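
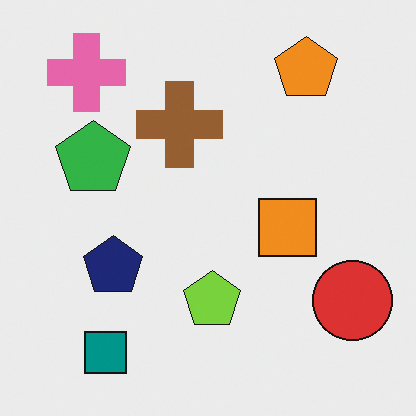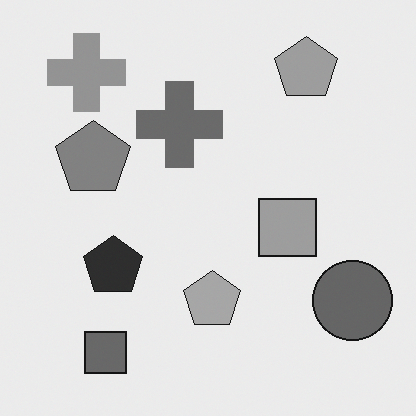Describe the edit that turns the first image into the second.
Converted to grayscale.

All color is removed — every shape is now a shade of grey.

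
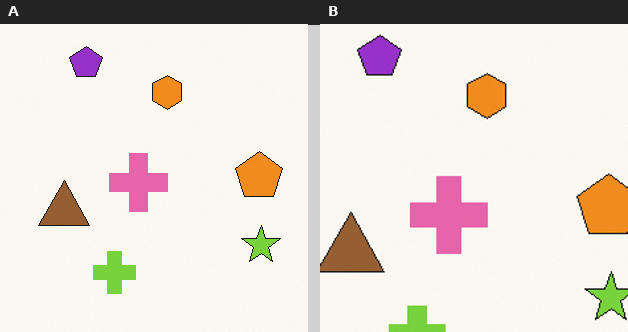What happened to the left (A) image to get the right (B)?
Cropped slightly and scaled back up.

The visible shapes are larger and the field of view is narrower; shapes near the original edges may be partly or wholly outside the frame — a crop-and-rescale.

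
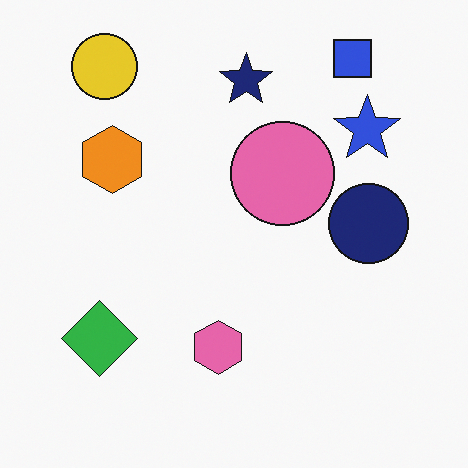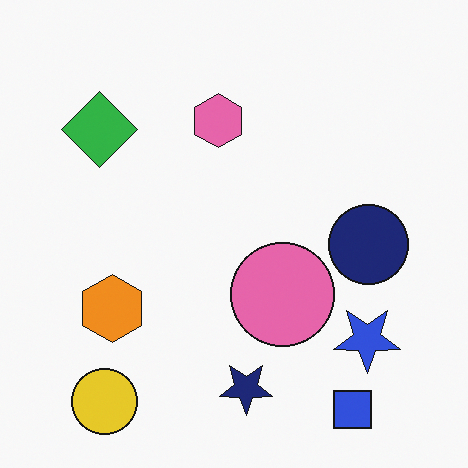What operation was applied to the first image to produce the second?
This is the original image flipped vertically (top ↔ bottom).

The blue square is in the top-right of the first image and the bottom-right of the second — shapes on opposite sides of the horizontal midline have swapped in a mirror flip.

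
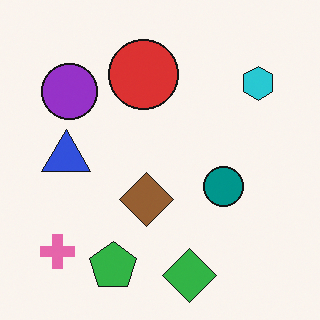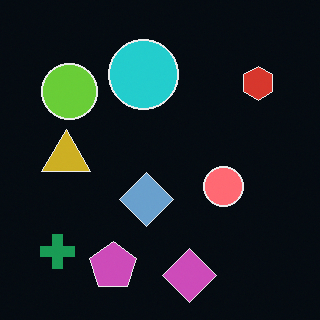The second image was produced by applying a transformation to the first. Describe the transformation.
The image was color-inverted (negative).

The light background has become dark and every shape's color is its complement — a photographic negative.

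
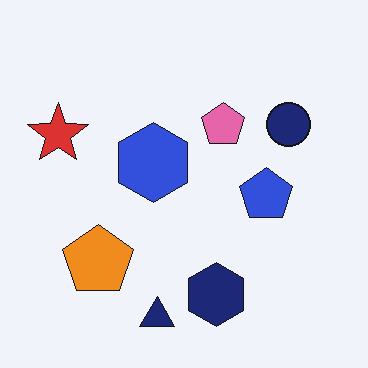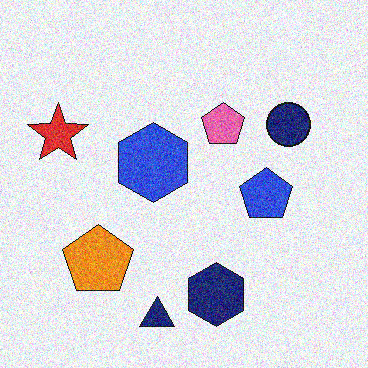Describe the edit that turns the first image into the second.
The transformation is: degraded with visible gaussian noise.

Random speckle covers the whole image, including the flat background.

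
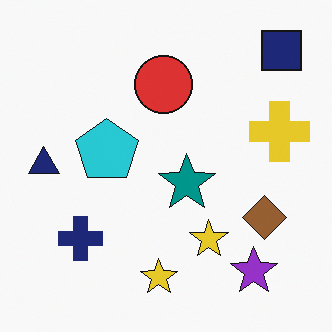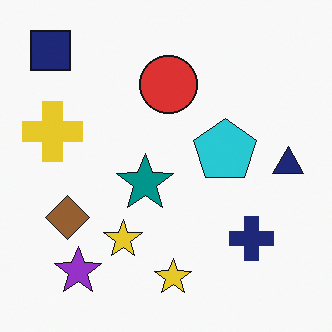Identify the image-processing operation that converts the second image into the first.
It was flipped horizontally (left ↔ right).

The navy triangle is in the right of the second image and the left of the first — shapes on opposite sides of the vertical midline have swapped in a mirror flip.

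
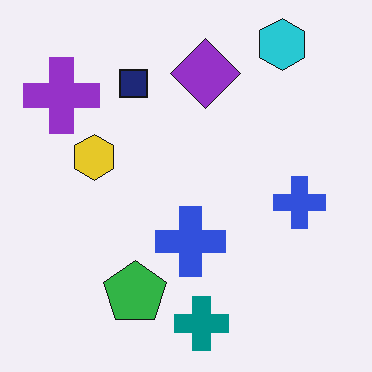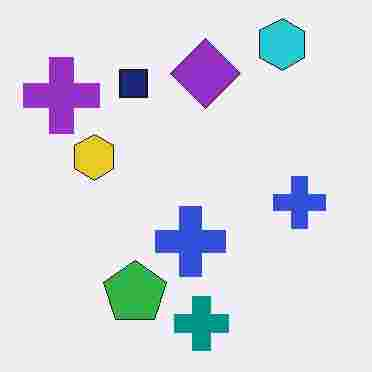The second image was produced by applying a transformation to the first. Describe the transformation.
The transformation is: heavily JPEG-compressed with obvious blocking artifacts.

Blocky 8×8 compression artifacts appear around shape edges and the flat background shows ringing — characteristic JPEG degradation.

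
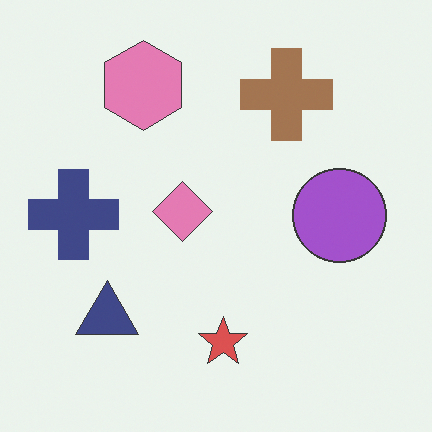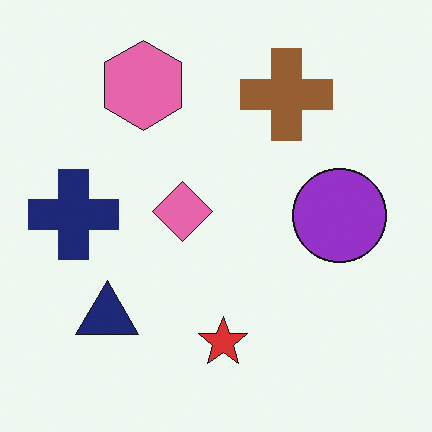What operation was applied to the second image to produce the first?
This is the original image given slightly reduced contrast.

Tones are pushed toward mid-grey across the whole image — a global contrast change.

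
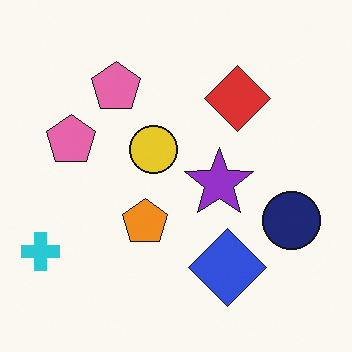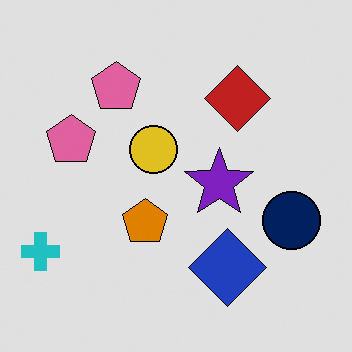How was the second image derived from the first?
The transformation is: moderately posterized.

Each flat color has snapped to a coarser quantized level — most visibly, the near-white background has dropped to a flat grey.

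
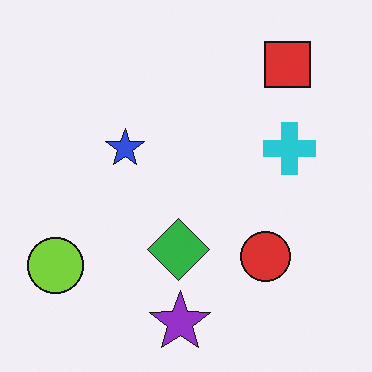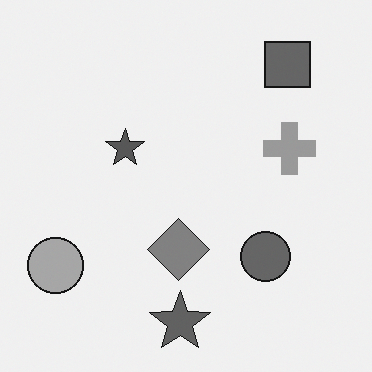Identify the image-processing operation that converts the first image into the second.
The image was converted to grayscale.

All color is removed — every shape is now a shade of grey.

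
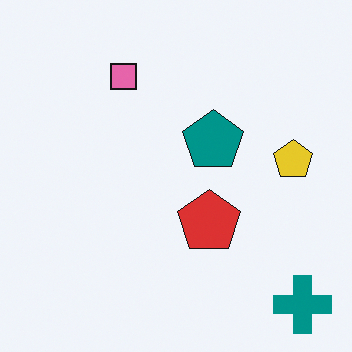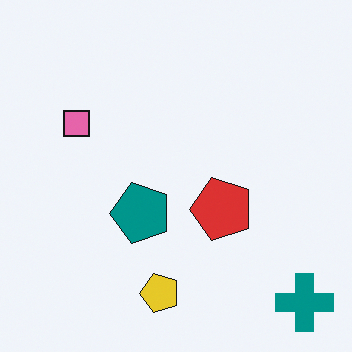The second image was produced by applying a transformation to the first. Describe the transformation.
The image was transposed (reflected across the top-left ↔ bottom-right diagonal).

Shapes have swapped their row and column positions — what was in the top-right is now in the bottom-left — a diagonal reflection.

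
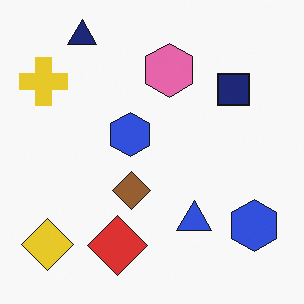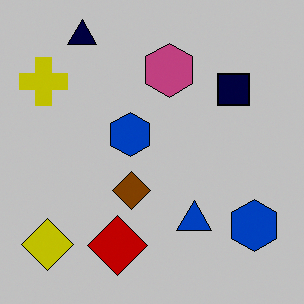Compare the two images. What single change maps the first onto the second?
Heavily posterized to just a handful of flat colors.

Each flat color has snapped to a coarser quantized level — most visibly, the near-white background has dropped to a flat grey.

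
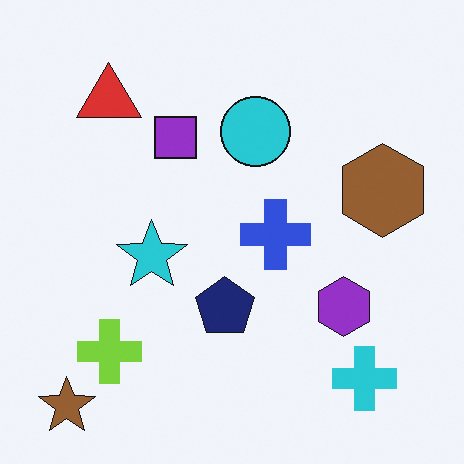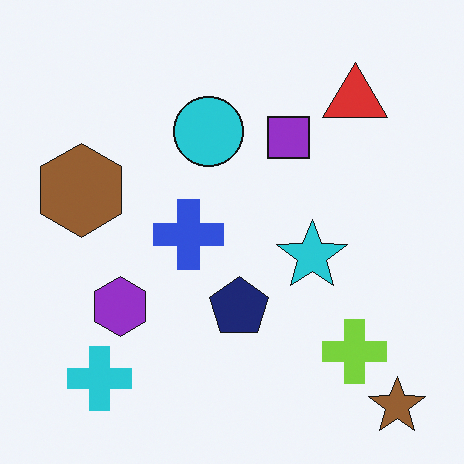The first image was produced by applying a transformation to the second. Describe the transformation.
The first image is the second flipped horizontally (left ↔ right).

The brown star is in the bottom-right of the second image and the bottom-left of the first — shapes on opposite sides of the vertical midline have swapped in a mirror flip.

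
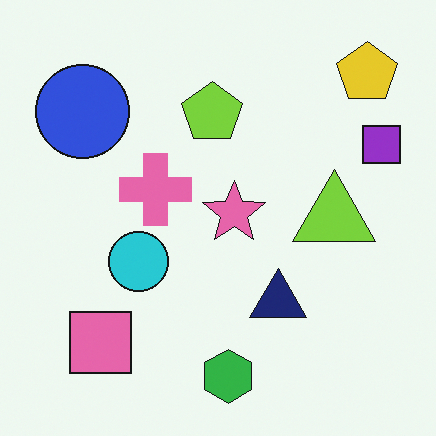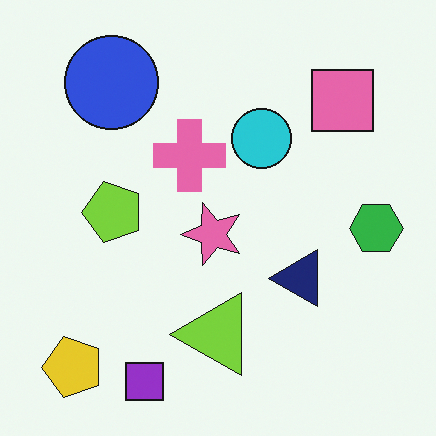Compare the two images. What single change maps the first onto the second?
Transposed (reflected across the top-left ↔ bottom-right diagonal).

Shapes have swapped their row and column positions — what was in the top-right is now in the bottom-left — a diagonal reflection.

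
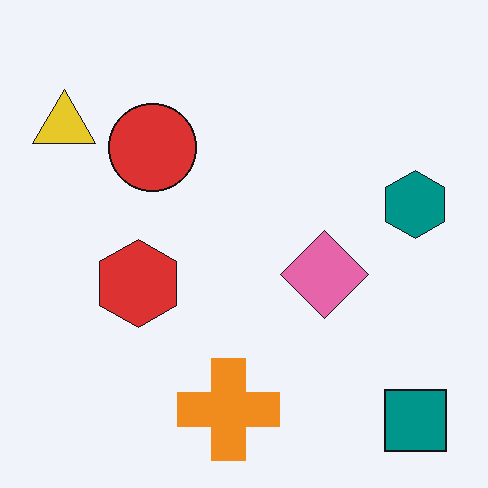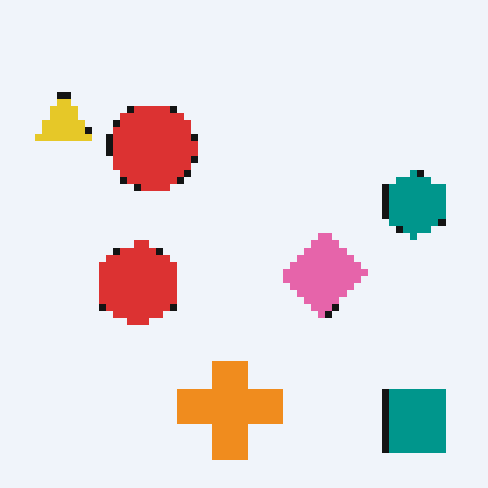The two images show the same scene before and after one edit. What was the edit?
The transformation is: moderately pixelated.

Shapes are reduced to large square blocks; fine edges and outlines are lost — a downscale-then-upscale (mosaic) effect.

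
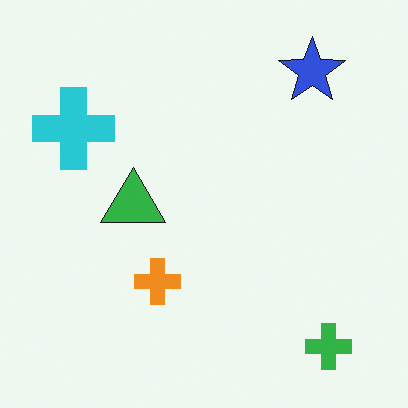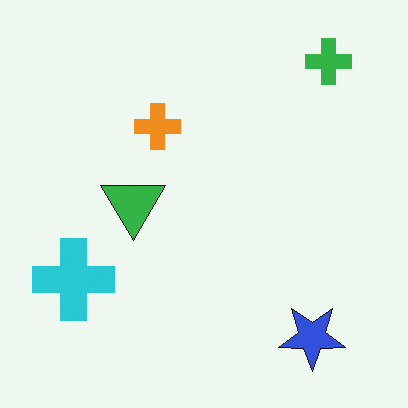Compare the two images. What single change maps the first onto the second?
Flipped vertically (top ↔ bottom).

The green cross is in the bottom-right of the first image and the top-right of the second — shapes on opposite sides of the horizontal midline have swapped in a mirror flip.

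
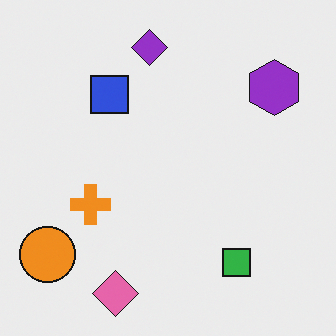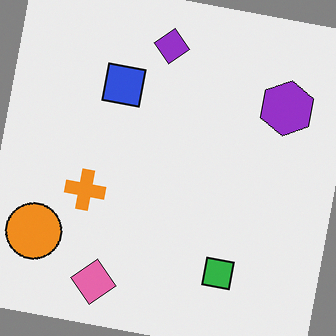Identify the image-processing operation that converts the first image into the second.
The transformation is: rotated clockwise by a few degrees.

Every shape is tilted by the same angle and the image corners show triangular fill wedges — a whole-image rotation by a non-right angle.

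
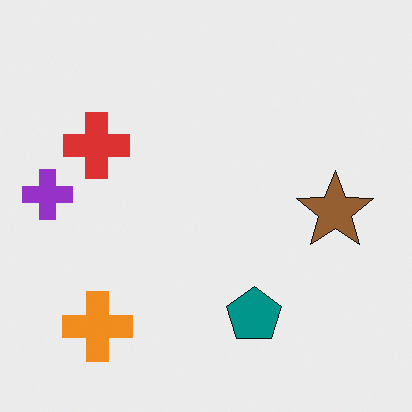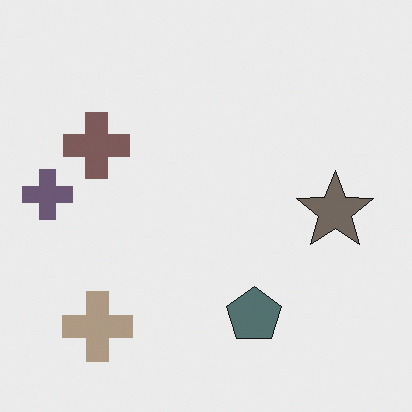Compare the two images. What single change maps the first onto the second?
The second image is the first heavily desaturated.

All colors are more muted and greyish — a global saturation change.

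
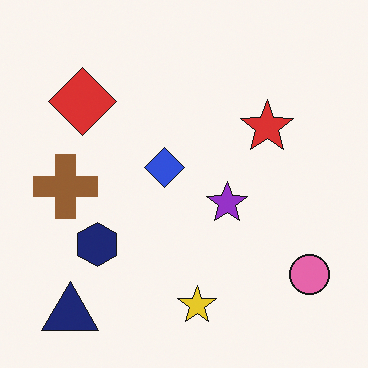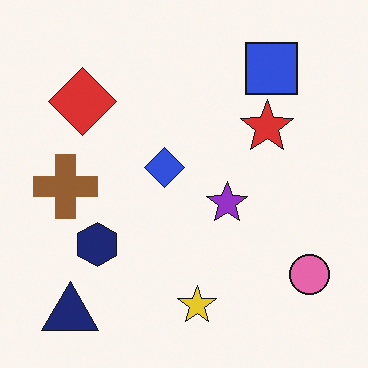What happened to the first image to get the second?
Overlaid with an additional blue square.

A blue square appears in the second image that is absent from the first.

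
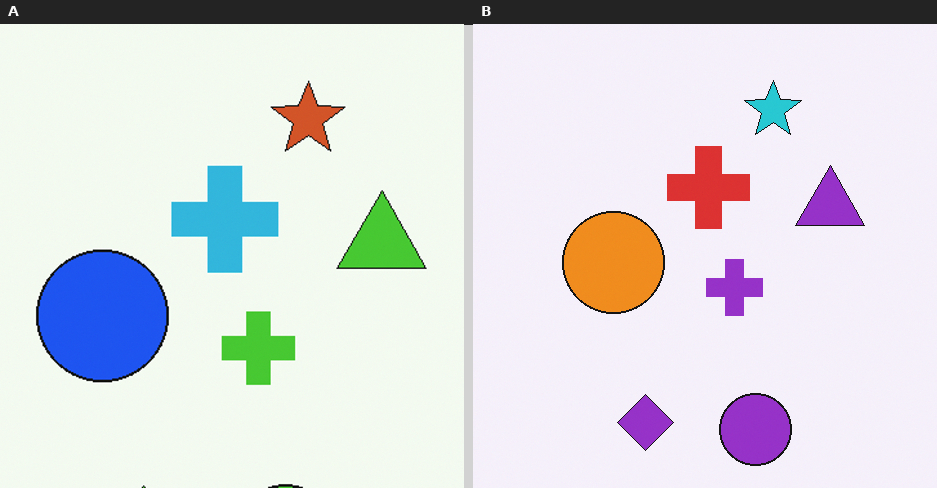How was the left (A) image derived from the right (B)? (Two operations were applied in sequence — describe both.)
The image was cropped slightly and scaled back up, then hue-shifted by a large amount.

The visible shapes are larger and the field of view is narrower; shapes near the original edges may be partly or wholly outside the frame — a crop-and-rescale. Every shape's color has rotated by the same amount around the hue wheel — a uniform hue shift.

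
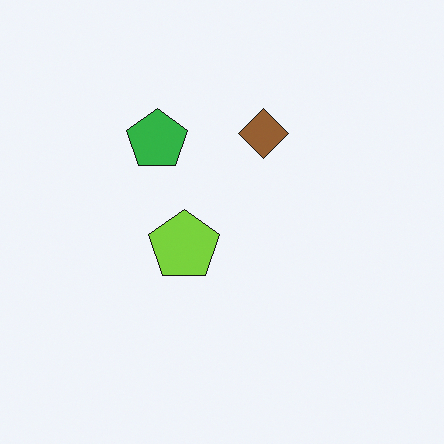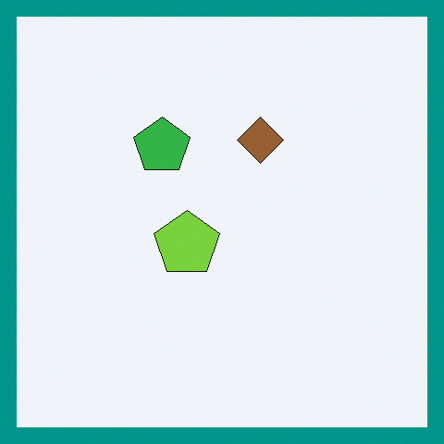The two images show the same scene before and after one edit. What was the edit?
The image was framed with a teal border.

A solid teal frame runs around the edge of the second image, with the content slightly shrunk inside it.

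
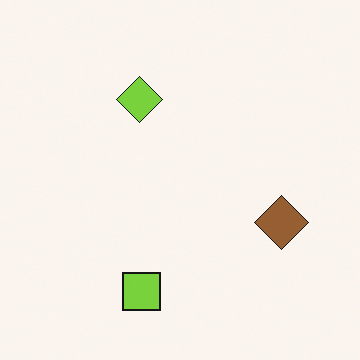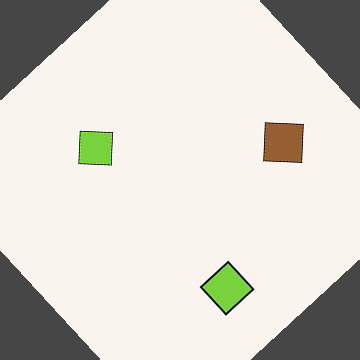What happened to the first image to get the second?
The second image is the first rotated counter-clockwise by a large amount — several tens of degrees.

Every shape is tilted by the same angle and the image corners show triangular fill wedges — a whole-image rotation by a non-right angle.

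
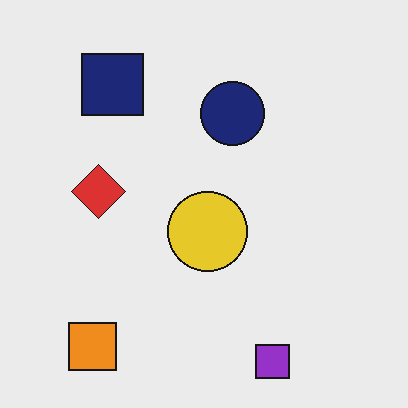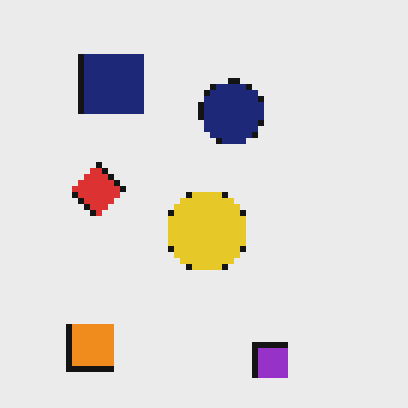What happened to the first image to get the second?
The transformation is: pixelated into visible square blocks.

Shapes are reduced to large square blocks; fine edges and outlines are lost — a downscale-then-upscale (mosaic) effect.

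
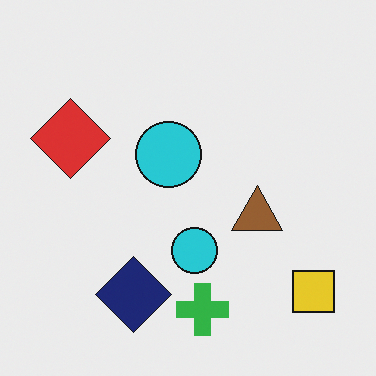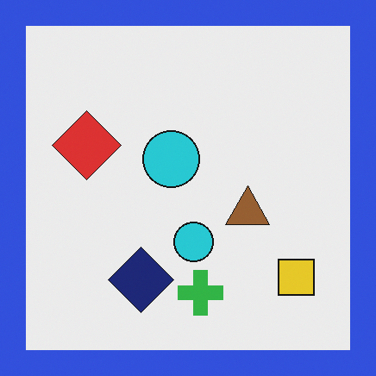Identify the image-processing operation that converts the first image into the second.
Framed with a blue border.

A solid blue frame runs around the edge of the second image, with the content slightly shrunk inside it.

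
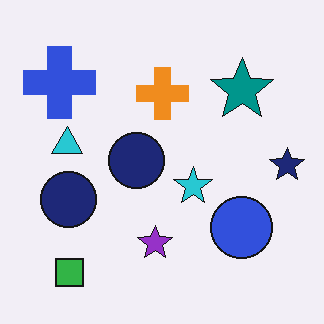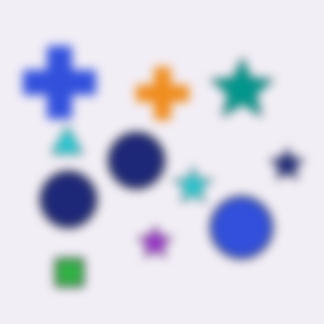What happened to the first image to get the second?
The transformation is: heavily blurred.

Shape edges and outlines are uniformly softened across the whole image.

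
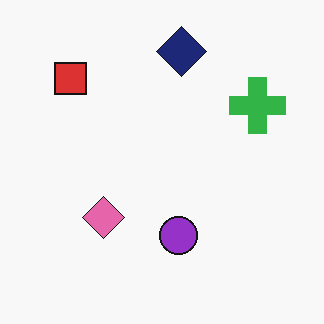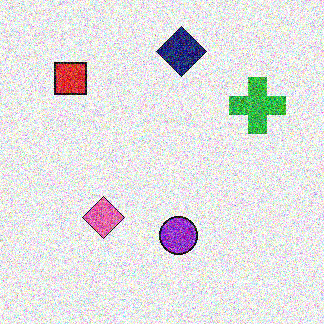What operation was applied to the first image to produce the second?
The image was degraded with heavy additive noise.

Random speckle covers the whole image, including the flat background.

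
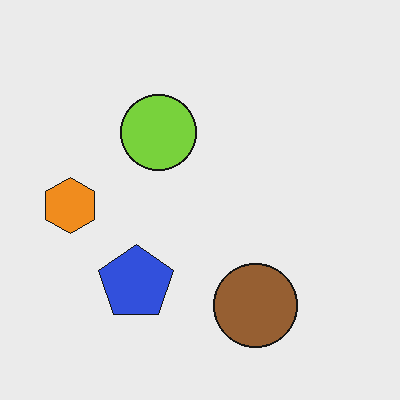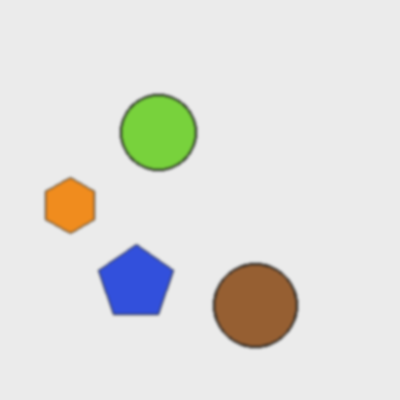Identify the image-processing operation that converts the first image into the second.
Given a subtle gaussian blur.

Shape edges and outlines are uniformly softened across the whole image.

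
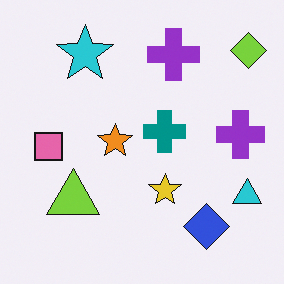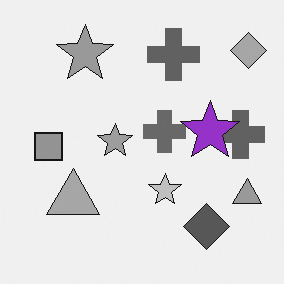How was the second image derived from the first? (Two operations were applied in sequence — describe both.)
This is the original image converted to grayscale, then overlaid with an additional purple star.

All color is removed — every shape is now a shade of grey. A purple star appears in the second image that is absent from the first.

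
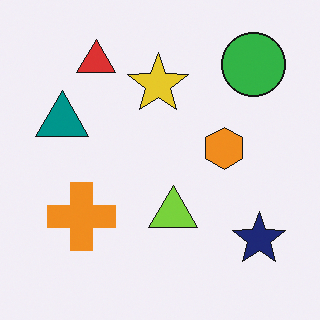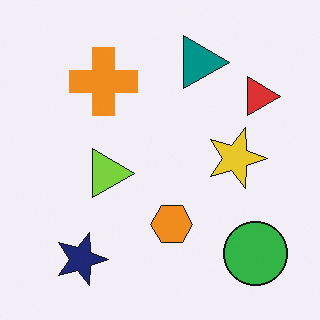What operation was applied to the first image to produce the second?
It was rotated 90° clockwise.

The green circle sits in the top-right of the first image and the bottom-right of the second — consistent with a whole-image 90° clockwise rotation.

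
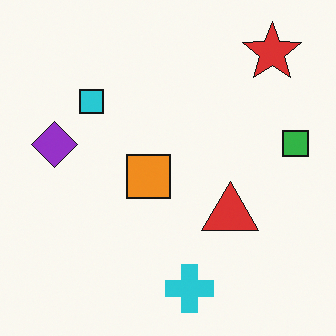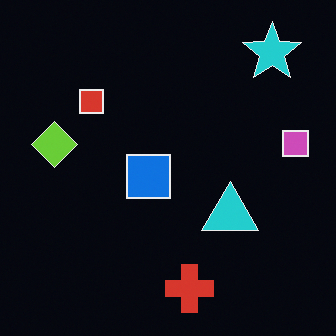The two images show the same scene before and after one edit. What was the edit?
The image was color-inverted (negative).

The light background has become dark and every shape's color is its complement — a photographic negative.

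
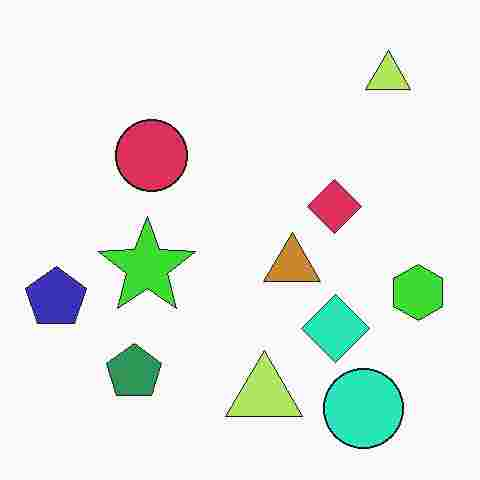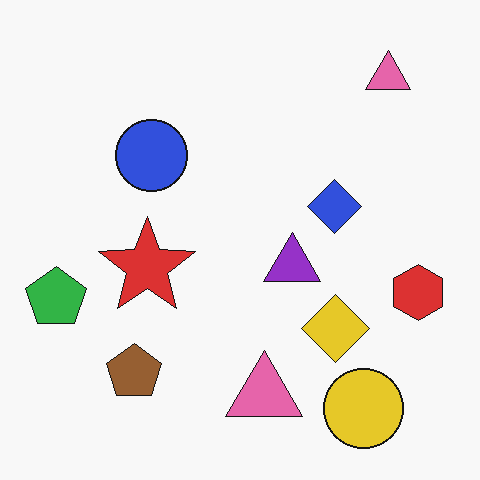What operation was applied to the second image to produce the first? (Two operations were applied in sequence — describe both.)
It was hue-shifted by a moderate amount, then degraded with heavy JPEG compression.

Every shape's color has rotated by the same amount around the hue wheel — a uniform hue shift. Blocky 8×8 compression artifacts appear around shape edges and the flat background shows ringing — characteristic JPEG degradation.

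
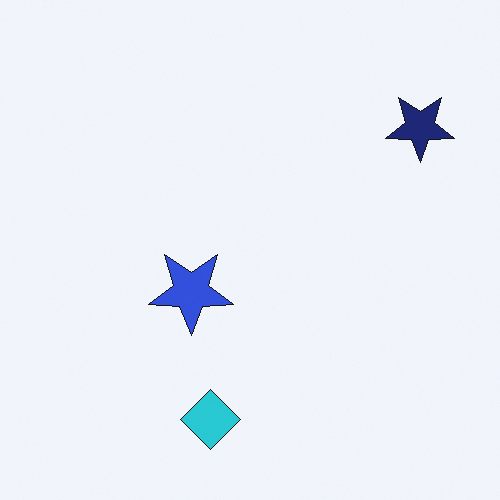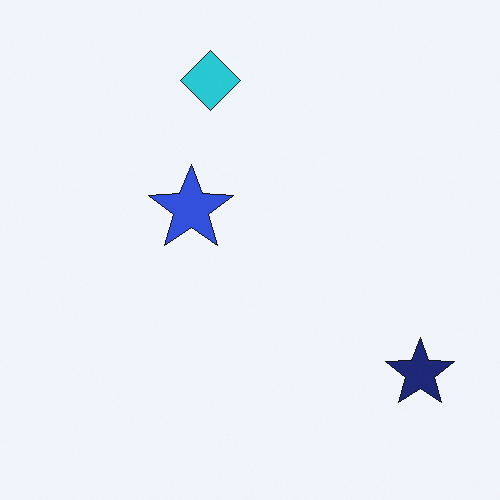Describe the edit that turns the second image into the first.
Flipped vertically (top ↔ bottom).

The cyan diamond is in the top of the second image and the bottom of the first — shapes on opposite sides of the horizontal midline have swapped in a mirror flip.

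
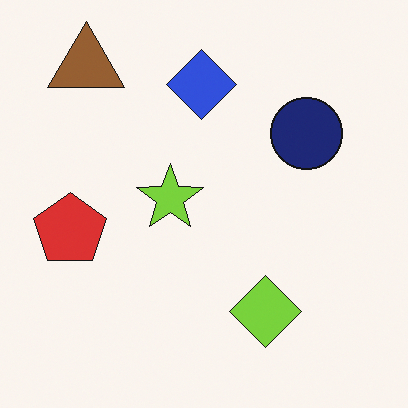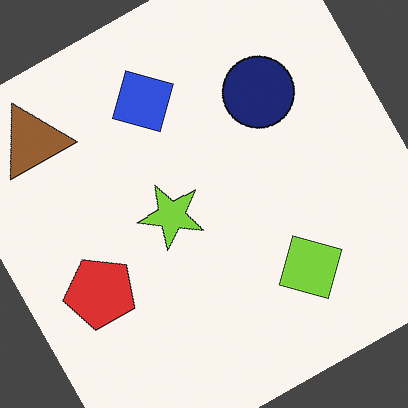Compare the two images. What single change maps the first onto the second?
Rotated counter-clockwise by a moderate amount.

Every shape is tilted by the same angle and the image corners show triangular fill wedges — a whole-image rotation by a non-right angle.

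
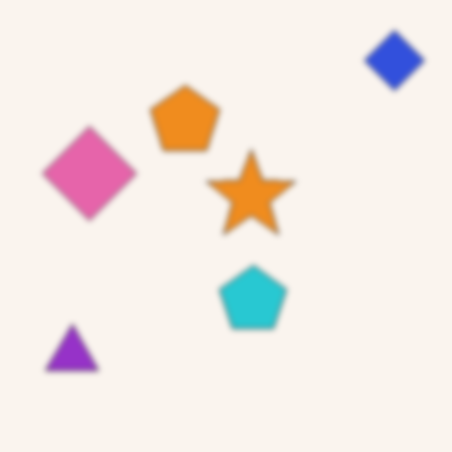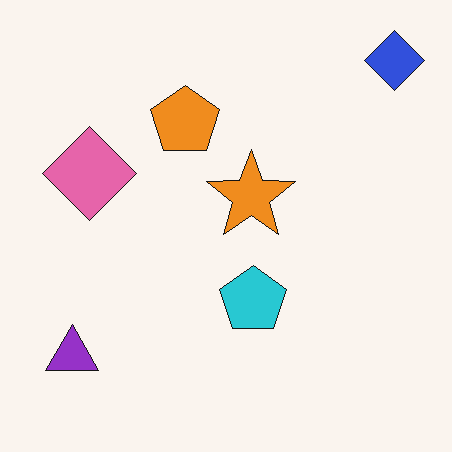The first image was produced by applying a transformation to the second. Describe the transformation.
The transformation is: noticeably gaussian-blurred.

Shape edges and outlines are uniformly softened across the whole image.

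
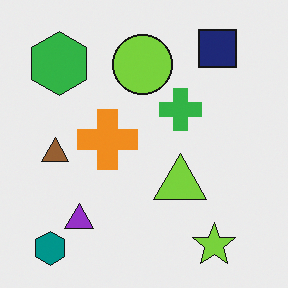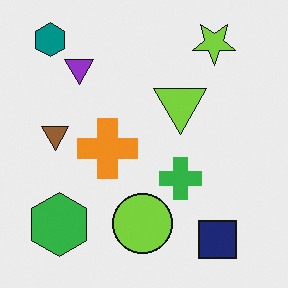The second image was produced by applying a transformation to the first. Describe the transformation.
The image was flipped vertically (top ↔ bottom).

The teal hexagon is in the bottom-left of the first image and the top-left of the second — shapes on opposite sides of the horizontal midline have swapped in a mirror flip.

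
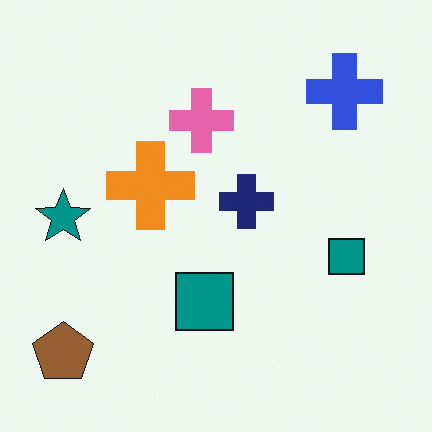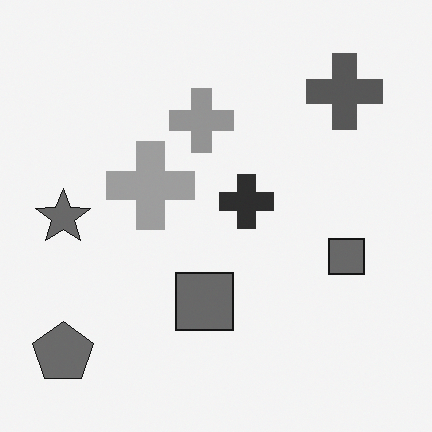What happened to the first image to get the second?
The transformation is: converted to grayscale.

All color is removed — every shape is now a shade of grey.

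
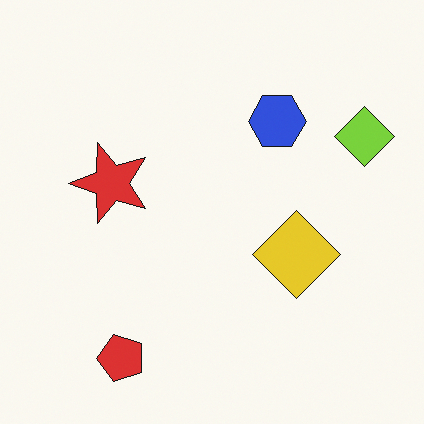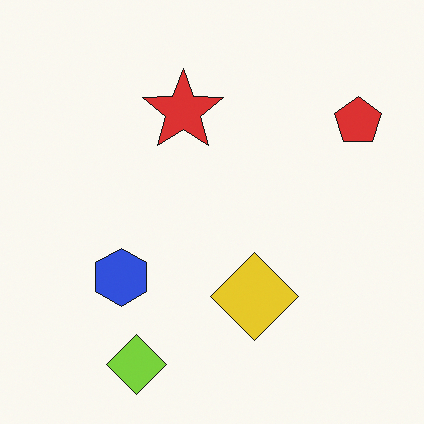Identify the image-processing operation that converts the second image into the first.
The transformation is: transposed (reflected across the top-left ↔ bottom-right diagonal).

Shapes have swapped their row and column positions — what was in the top-right is now in the bottom-left — a diagonal reflection.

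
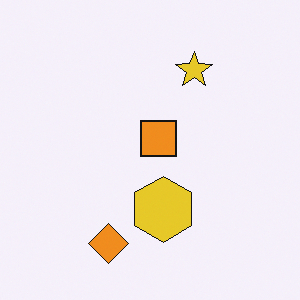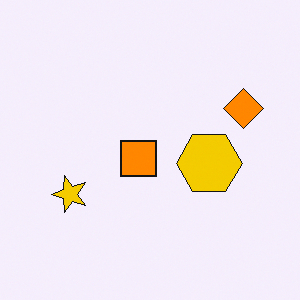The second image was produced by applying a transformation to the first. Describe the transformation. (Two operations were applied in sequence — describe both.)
This is the original image slightly oversaturated, then transposed (reflected across the top-left ↔ bottom-right diagonal).

All colors are more vivid — a global saturation change. Shapes have swapped their row and column positions — what was in the top-right is now in the bottom-left — a diagonal reflection.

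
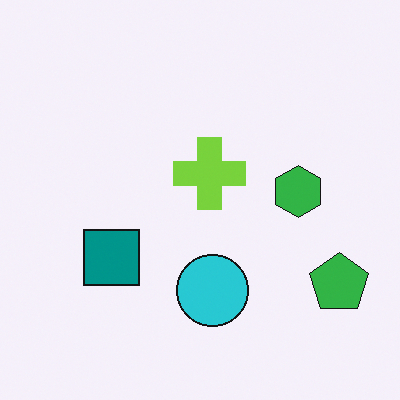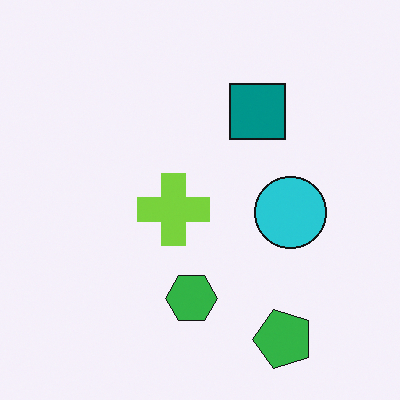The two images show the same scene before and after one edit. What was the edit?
Transposed (reflected across the top-left ↔ bottom-right diagonal).

Shapes have swapped their row and column positions — what was in the top-right is now in the bottom-left — a diagonal reflection.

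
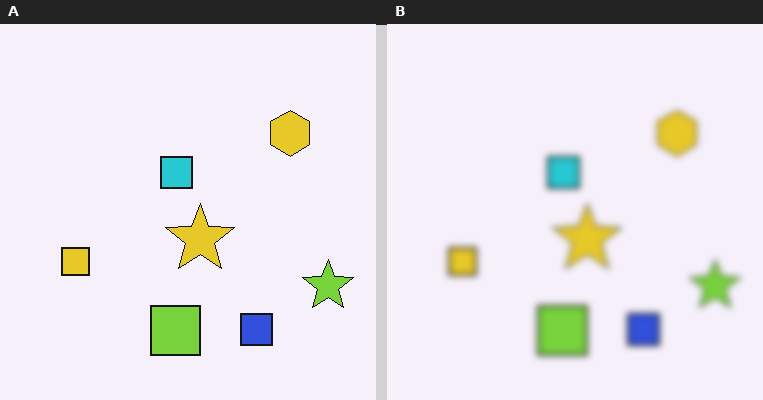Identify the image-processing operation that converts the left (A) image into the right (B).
Moderately blurred.

Shape edges and outlines are uniformly softened across the whole image.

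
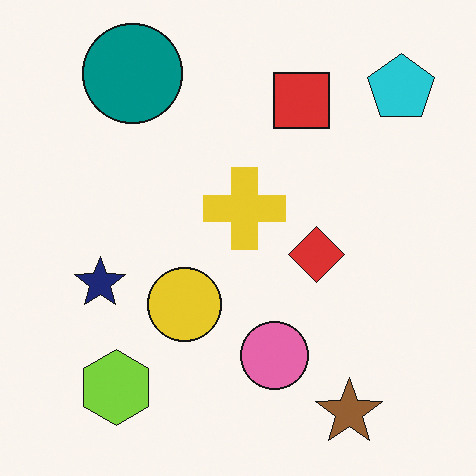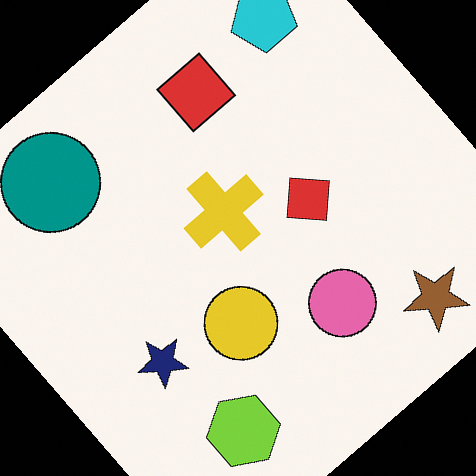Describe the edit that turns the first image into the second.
The image was rotated counter-clockwise by a large amount — several tens of degrees.

Every shape is tilted by the same angle and the image corners show triangular fill wedges — a whole-image rotation by a non-right angle.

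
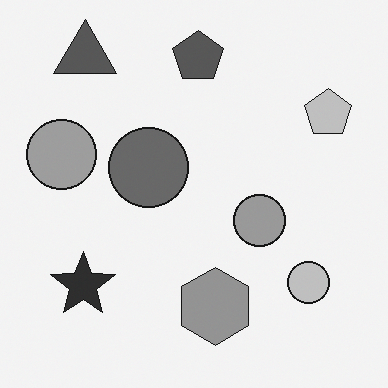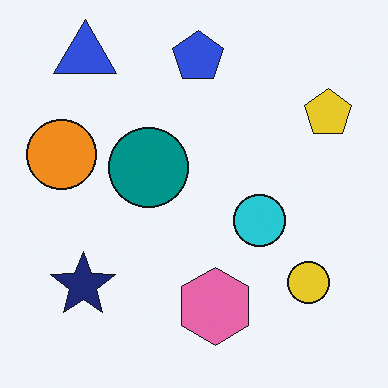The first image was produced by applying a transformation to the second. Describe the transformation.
Converted to grayscale.

All color is removed — every shape is now a shade of grey.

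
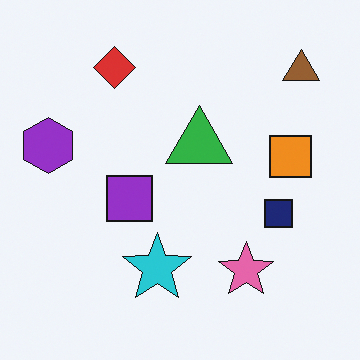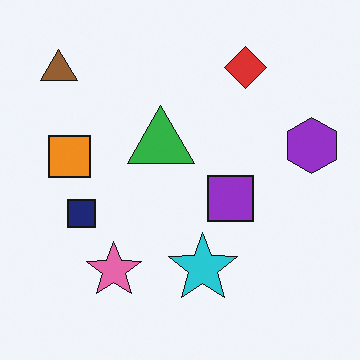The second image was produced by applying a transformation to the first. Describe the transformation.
It was flipped horizontally (left ↔ right).

The purple hexagon is in the left of the first image and the right of the second — shapes on opposite sides of the vertical midline have swapped in a mirror flip.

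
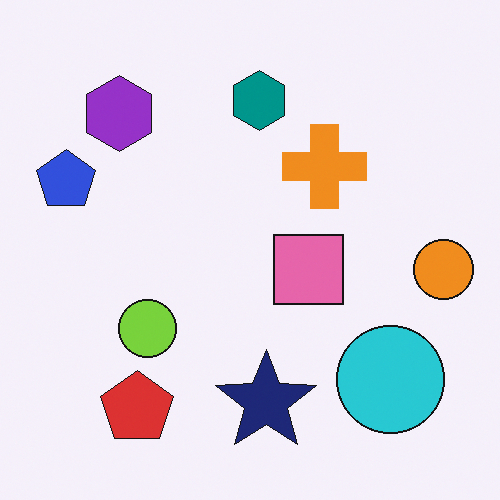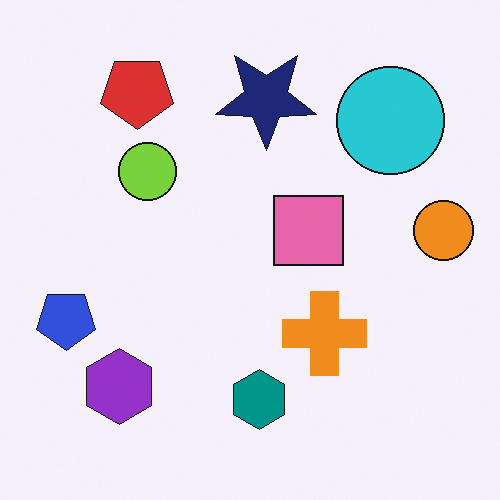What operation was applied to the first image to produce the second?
The image was flipped vertically (top ↔ bottom).

The red pentagon is in the bottom-left of the first image and the top-left of the second — shapes on opposite sides of the horizontal midline have swapped in a mirror flip.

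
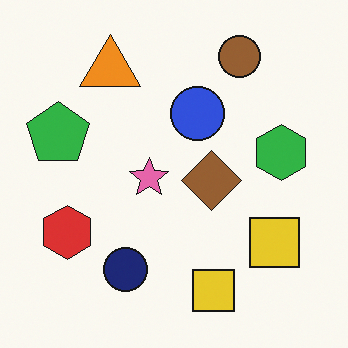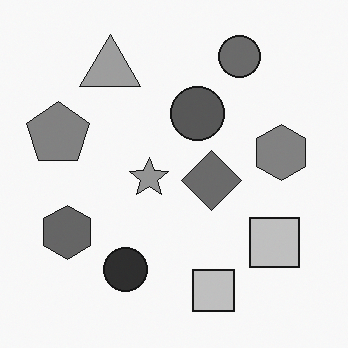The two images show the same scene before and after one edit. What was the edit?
The transformation is: converted to grayscale.

All color is removed — every shape is now a shade of grey.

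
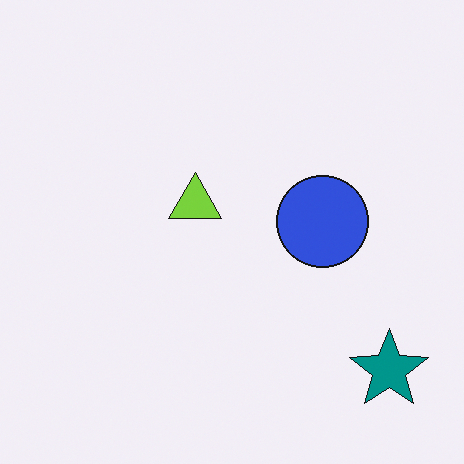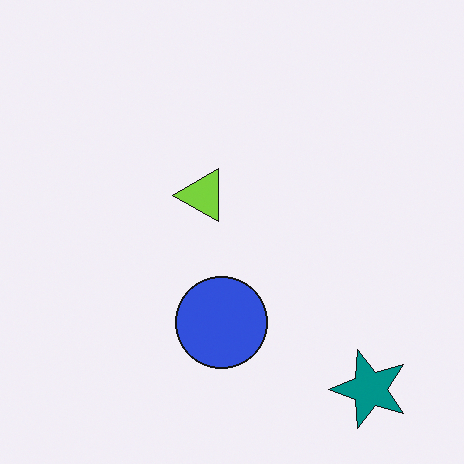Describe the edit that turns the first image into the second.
The second image is the first transposed (reflected across the top-left ↔ bottom-right diagonal).

Shapes have swapped their row and column positions — what was in the top-right is now in the bottom-left — a diagonal reflection.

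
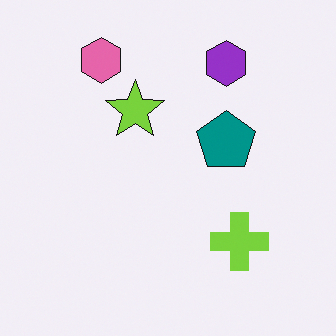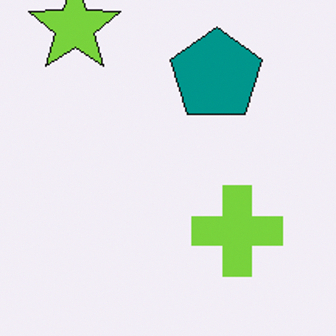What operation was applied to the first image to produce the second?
The second image is the first cropped to a modestly smaller region and rescaled.

The visible shapes are larger and the field of view is narrower; shapes near the original edges may be partly or wholly outside the frame — a crop-and-rescale.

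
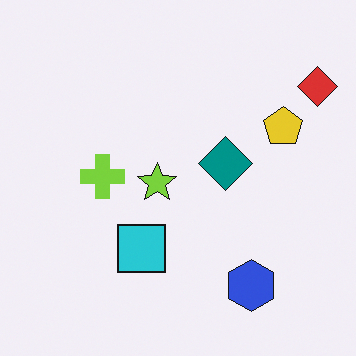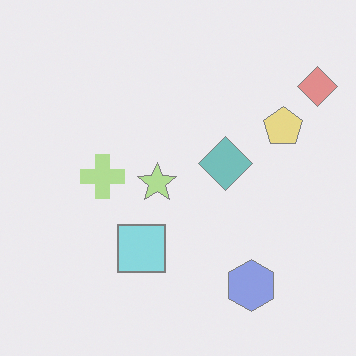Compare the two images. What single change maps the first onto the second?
It was given much lower contrast.

Tones are pushed toward mid-grey across the whole image — a global contrast change.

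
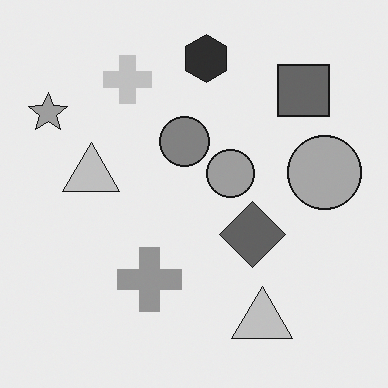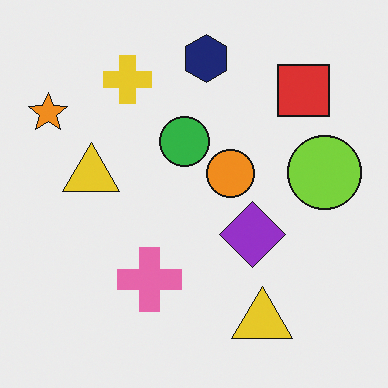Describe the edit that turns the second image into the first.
The first image is the second converted to grayscale.

All color is removed — every shape is now a shade of grey.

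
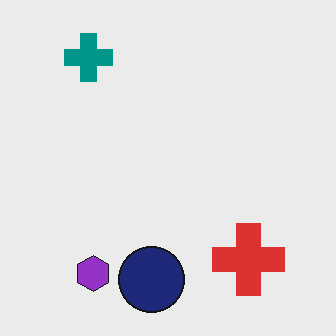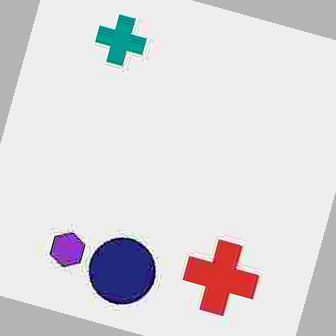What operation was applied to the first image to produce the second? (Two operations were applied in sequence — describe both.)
The transformation is: degraded with heavy JPEG compression, then rotated clockwise by a moderate amount.

Blocky 8×8 compression artifacts appear around shape edges and the flat background shows ringing — characteristic JPEG degradation. Every shape is tilted by the same angle and the image corners show triangular fill wedges — a whole-image rotation by a non-right angle.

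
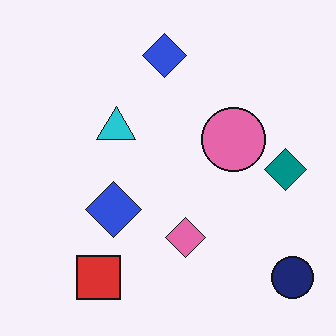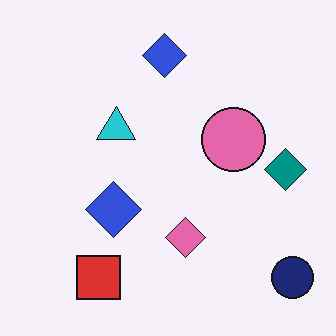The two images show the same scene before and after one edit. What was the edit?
The image was JPEG-compressed with visible artifacts.

Blocky 8×8 compression artifacts appear around shape edges and the flat background shows ringing — characteristic JPEG degradation.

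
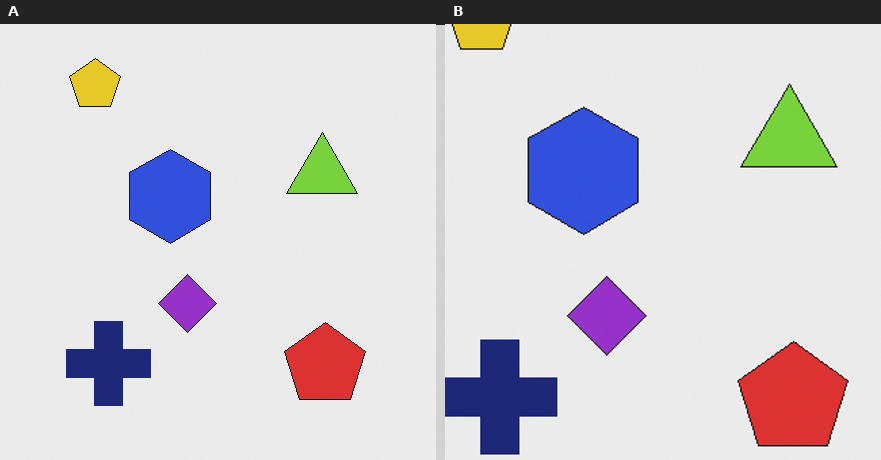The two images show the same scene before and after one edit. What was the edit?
This is the original image cropped slightly and scaled back up.

The visible shapes are larger and the field of view is narrower; shapes near the original edges may be partly or wholly outside the frame — a crop-and-rescale.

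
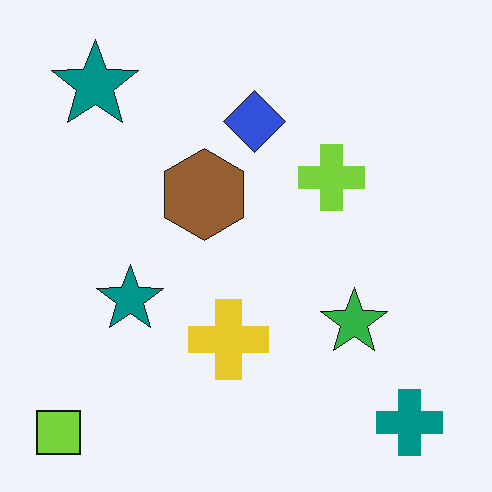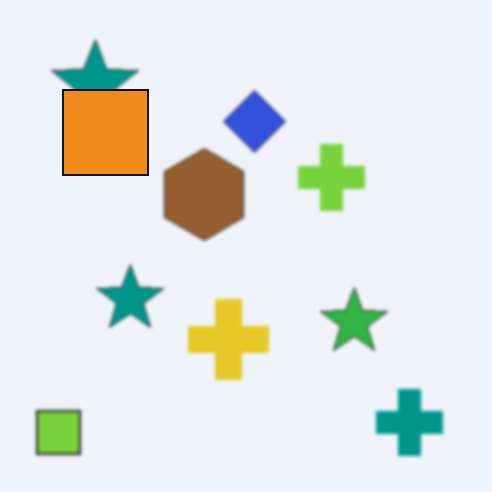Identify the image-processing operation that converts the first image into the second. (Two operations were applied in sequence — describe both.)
The transformation is: slightly softened, then overlaid with an additional orange square.

Shape edges and outlines are uniformly softened across the whole image. An orange square appears in the second image that is absent from the first.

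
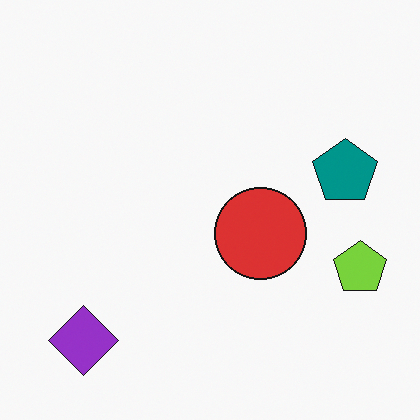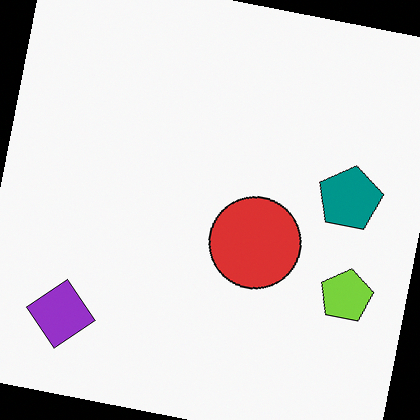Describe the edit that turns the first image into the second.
The transformation is: rotated clockwise by a few degrees.

Every shape is tilted by the same angle and the image corners show triangular fill wedges — a whole-image rotation by a non-right angle.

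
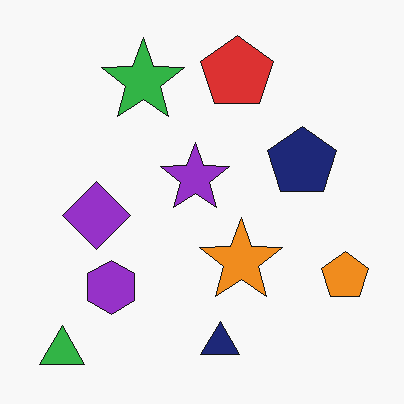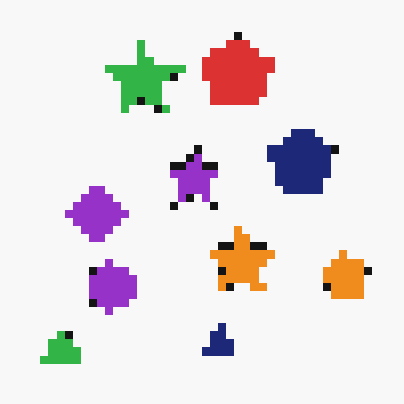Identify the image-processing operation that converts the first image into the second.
The image was moderately pixelated.

Shapes are reduced to large square blocks; fine edges and outlines are lost — a downscale-then-upscale (mosaic) effect.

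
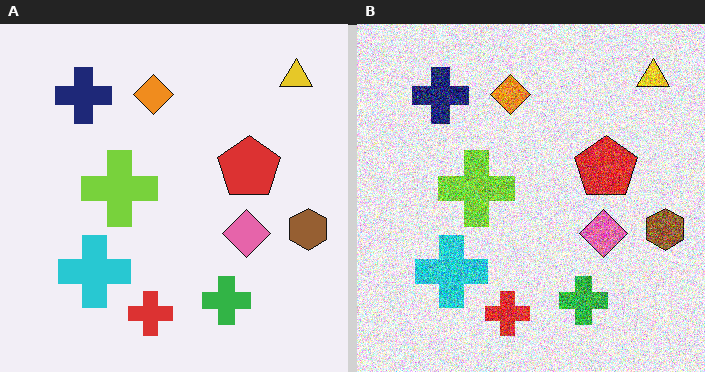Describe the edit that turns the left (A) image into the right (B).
It was degraded with a thick layer of grain.

Random speckle covers the whole image, including the flat background.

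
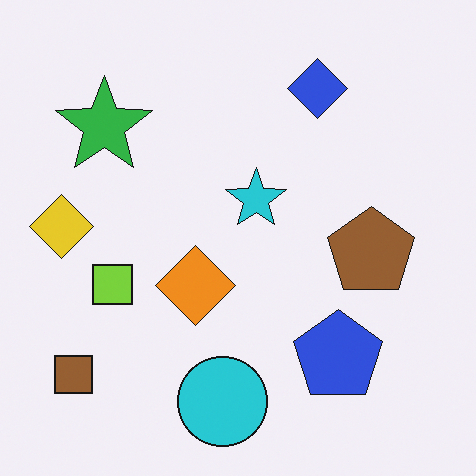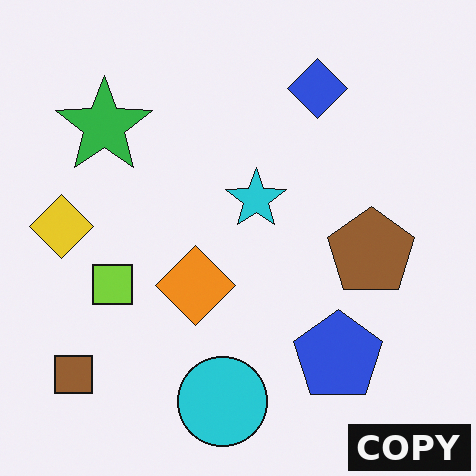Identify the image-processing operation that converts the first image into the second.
It was watermarked with the text "COPY" in the lower-right corner.

A dark label reading "COPY" appears in the lower-right corner.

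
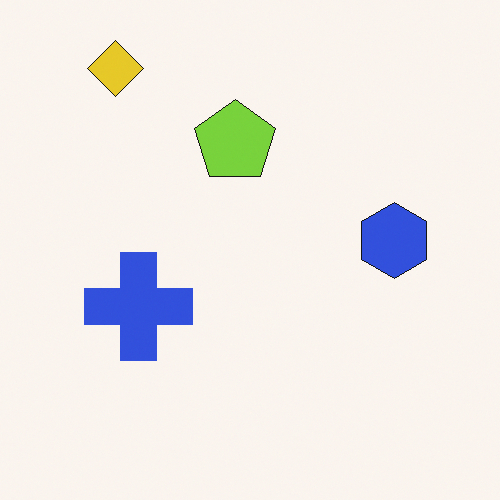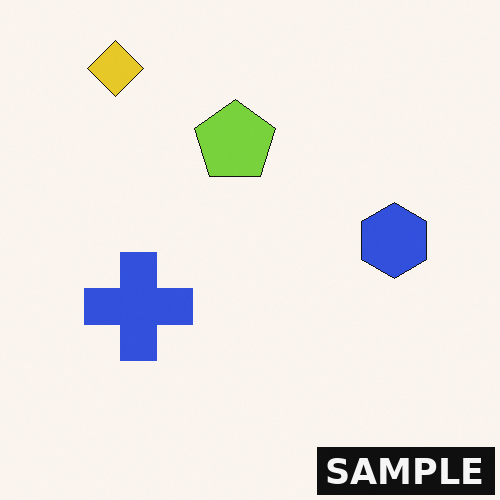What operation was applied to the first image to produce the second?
Watermarked with the text "SAMPLE" in the lower-right corner.

A dark label reading "SAMPLE" appears in the lower-right corner.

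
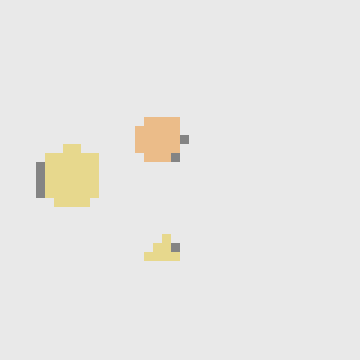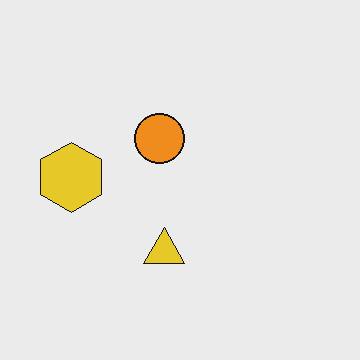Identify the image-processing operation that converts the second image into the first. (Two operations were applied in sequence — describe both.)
This is the original image heavily pixelated into large blocks, then given much lower contrast.

Shapes are reduced to large square blocks; fine edges and outlines are lost — a downscale-then-upscale (mosaic) effect. Tones are pushed toward mid-grey across the whole image — a global contrast change.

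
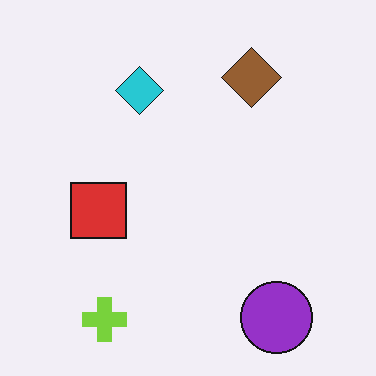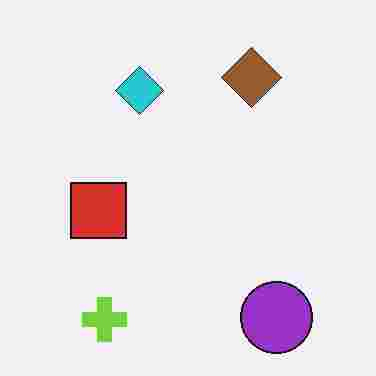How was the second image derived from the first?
Heavily JPEG-compressed with obvious blocking artifacts.

Blocky 8×8 compression artifacts appear around shape edges and the flat background shows ringing — characteristic JPEG degradation.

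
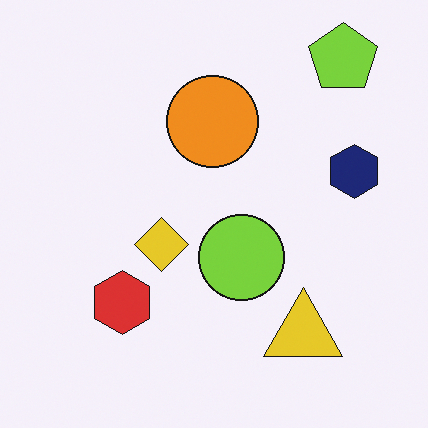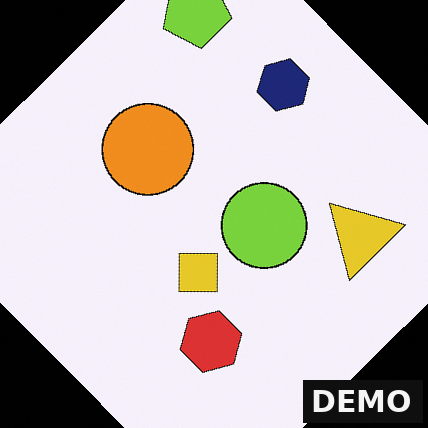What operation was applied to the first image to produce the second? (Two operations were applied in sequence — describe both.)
It was rotated counter-clockwise by a large amount — several tens of degrees, then watermarked with the text "DEMO" in the lower-right corner.

Every shape is tilted by the same angle and the image corners show triangular fill wedges — a whole-image rotation by a non-right angle. A dark label reading "DEMO" appears in the lower-right corner.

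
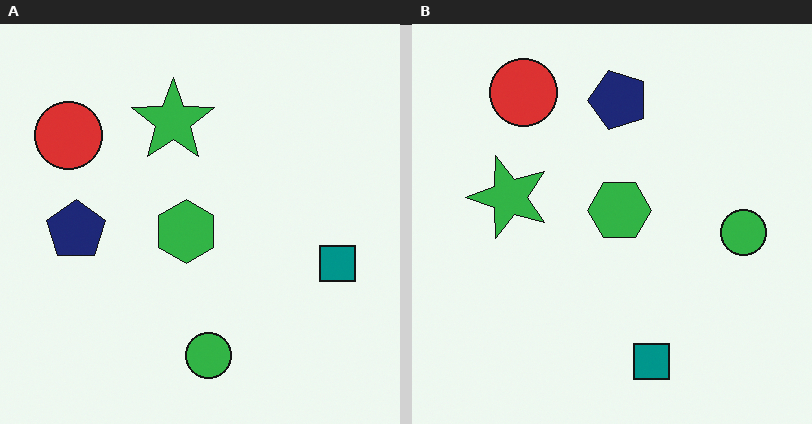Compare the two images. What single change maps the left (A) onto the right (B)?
The transformation is: transposed (reflected across the top-left ↔ bottom-right diagonal).

Shapes have swapped their row and column positions — what was in the top-right is now in the bottom-left — a diagonal reflection.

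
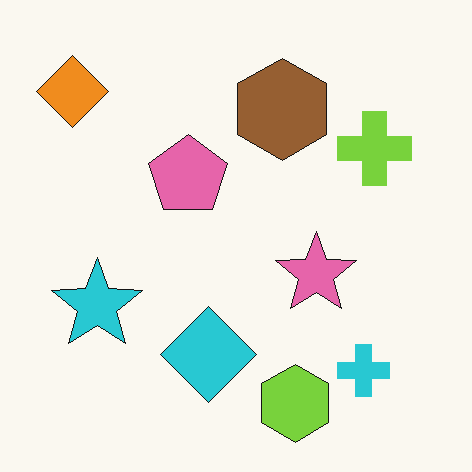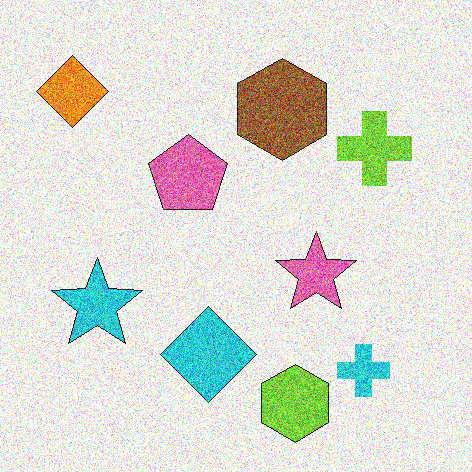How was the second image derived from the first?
The transformation is: degraded with a thick layer of grain.

Random speckle covers the whole image, including the flat background.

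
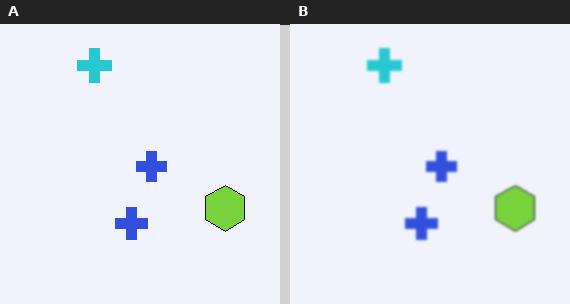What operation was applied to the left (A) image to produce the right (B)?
It was given a subtle gaussian blur.

Shape edges and outlines are uniformly softened across the whole image.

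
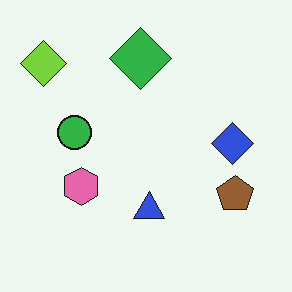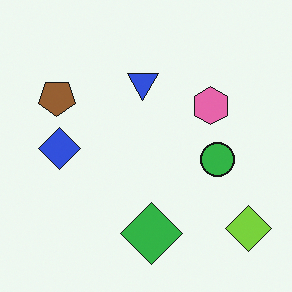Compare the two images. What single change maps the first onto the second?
The image was rotated 180°.

The lime diamond sits in the top-left of the first image and the bottom-right of the second — consistent with a whole-image 180° rotation.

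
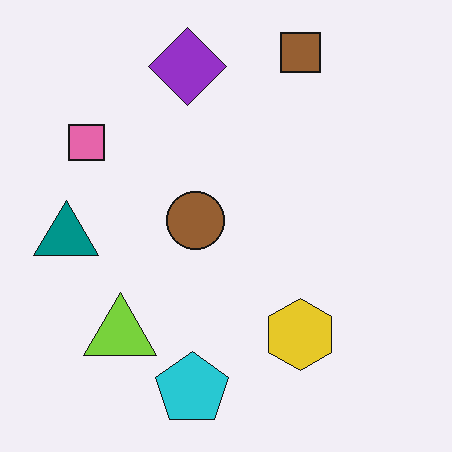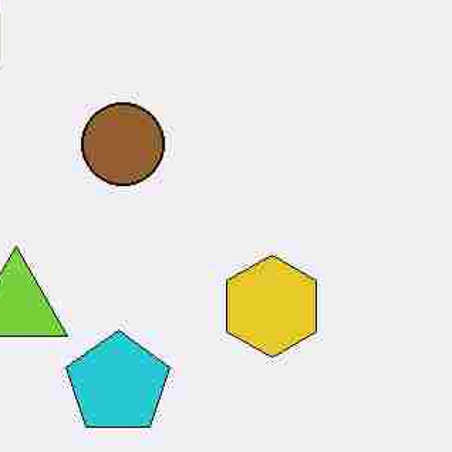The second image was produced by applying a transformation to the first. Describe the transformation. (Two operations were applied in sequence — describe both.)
The image was heavily JPEG-compressed with obvious blocking artifacts, then cropped to a modestly smaller region and rescaled.

Blocky 8×8 compression artifacts appear around shape edges and the flat background shows ringing — characteristic JPEG degradation. The visible shapes are larger and the field of view is narrower; shapes near the original edges may be partly or wholly outside the frame — a crop-and-rescale.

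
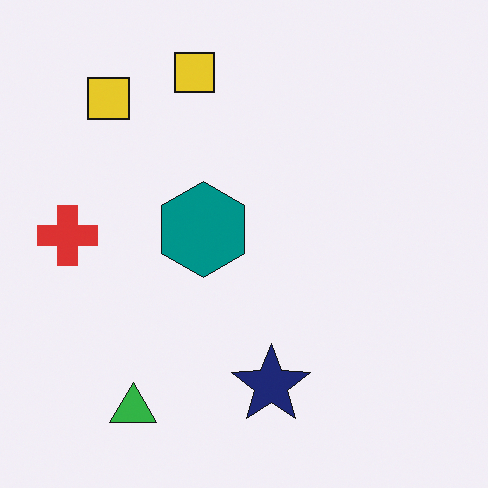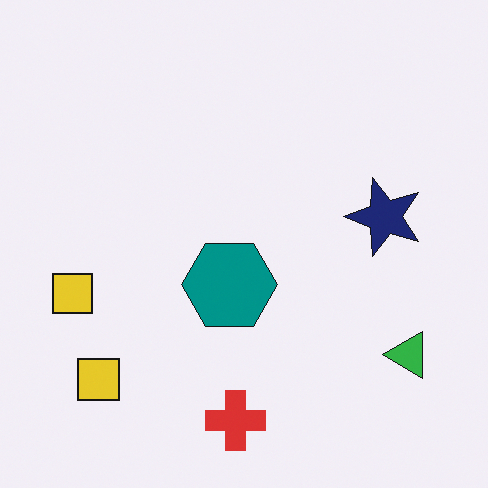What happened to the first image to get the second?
The transformation is: rotated 90° counter-clockwise.

The green triangle sits in the bottom-left of the first image and the bottom-right of the second — consistent with a whole-image 90° counter-clockwise rotation.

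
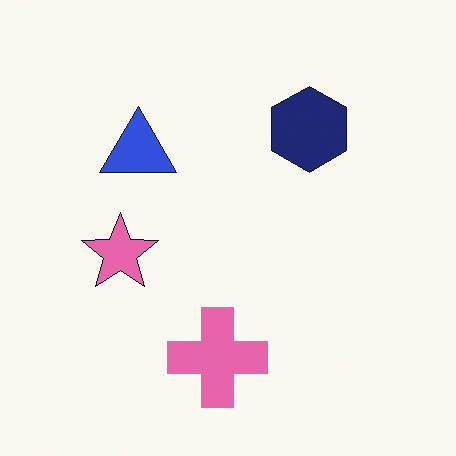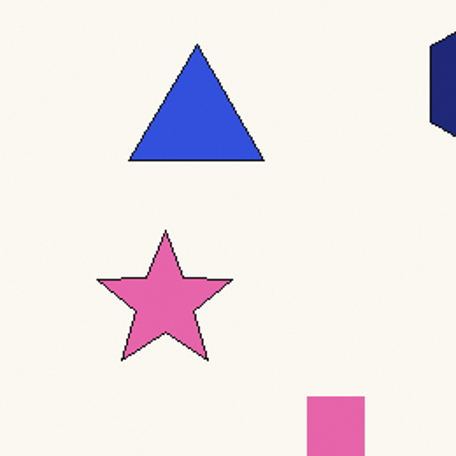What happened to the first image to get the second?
The second image is the first cropped to a noticeably smaller region and rescaled.

The visible shapes are larger and the field of view is narrower; shapes near the original edges may be partly or wholly outside the frame — a crop-and-rescale.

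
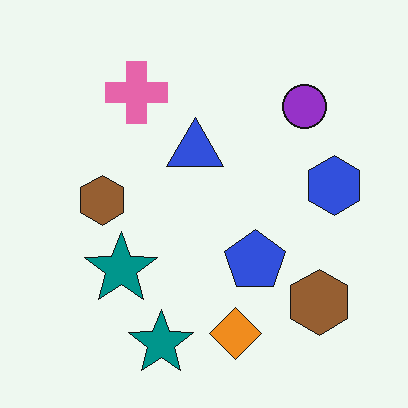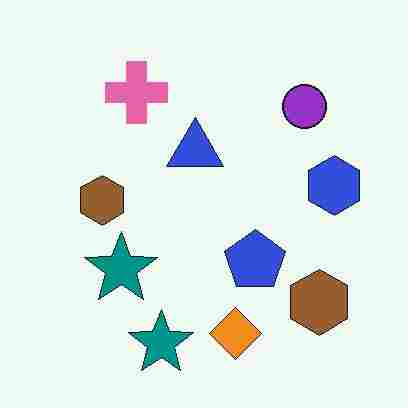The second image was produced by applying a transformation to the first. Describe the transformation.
This is the original image heavily JPEG-compressed with obvious blocking artifacts.

Blocky 8×8 compression artifacts appear around shape edges and the flat background shows ringing — characteristic JPEG degradation.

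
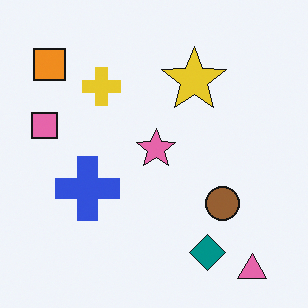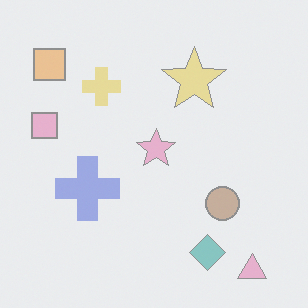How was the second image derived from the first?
The transformation is: washed out (contrast reduced).

Tones are pushed toward mid-grey across the whole image — a global contrast change.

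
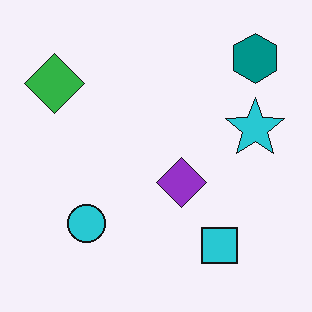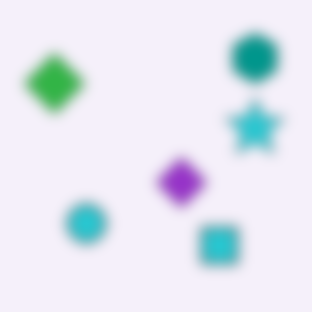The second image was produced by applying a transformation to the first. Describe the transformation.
It was heavily blurred.

Shape edges and outlines are uniformly softened across the whole image.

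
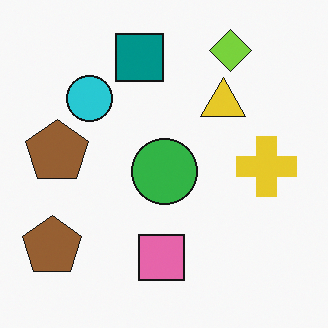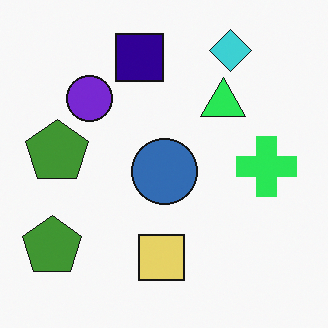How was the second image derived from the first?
The image was hue-shifted through roughly a third of the color wheel.

Every shape's color has rotated by the same amount around the hue wheel — a uniform hue shift.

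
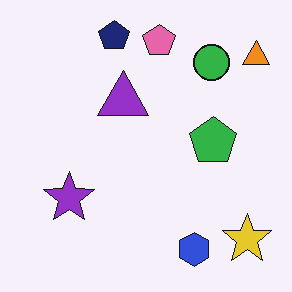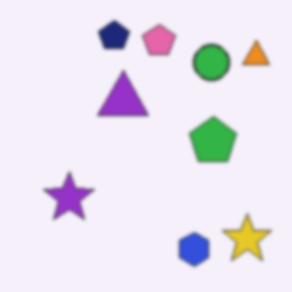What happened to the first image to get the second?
The image was given a subtle gaussian blur.

Shape edges and outlines are uniformly softened across the whole image.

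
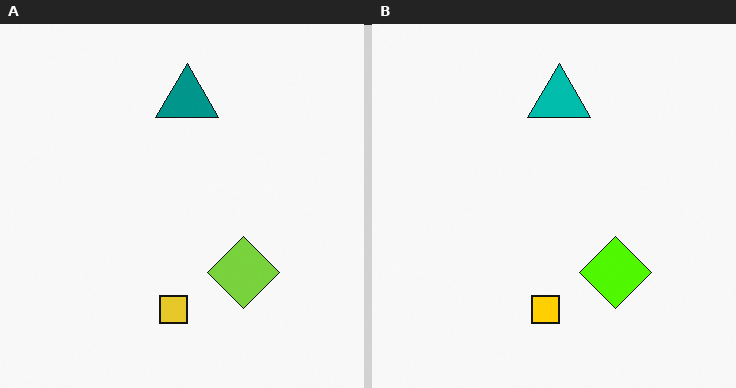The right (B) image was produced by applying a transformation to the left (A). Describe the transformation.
It was made much more vivid (saturation change).

All colors are more vivid — a global saturation change.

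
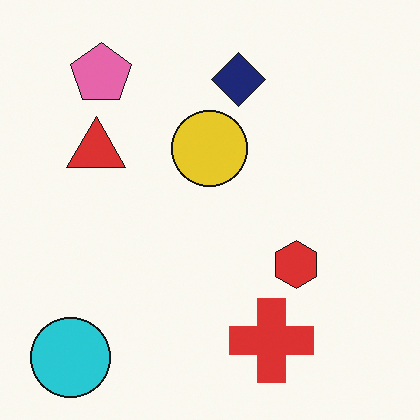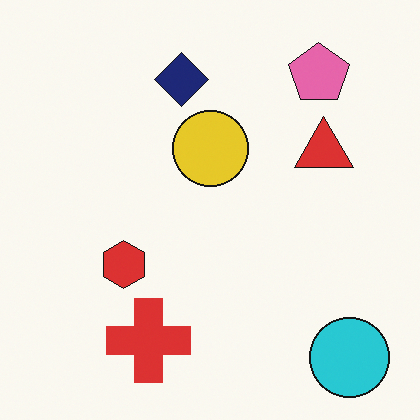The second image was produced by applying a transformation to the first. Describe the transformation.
The image was flipped horizontally (left ↔ right).

The cyan circle is in the bottom-left of the first image and the bottom-right of the second — shapes on opposite sides of the vertical midline have swapped in a mirror flip.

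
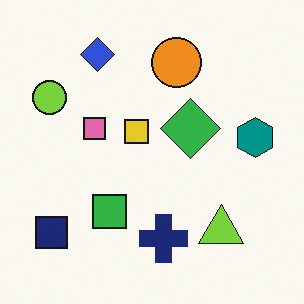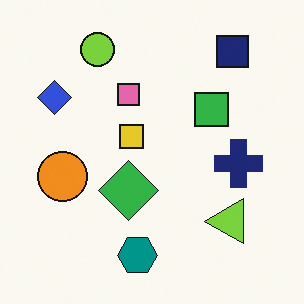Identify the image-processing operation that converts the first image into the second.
The image was transposed (reflected across the top-left ↔ bottom-right diagonal).

Shapes have swapped their row and column positions — what was in the top-right is now in the bottom-left — a diagonal reflection.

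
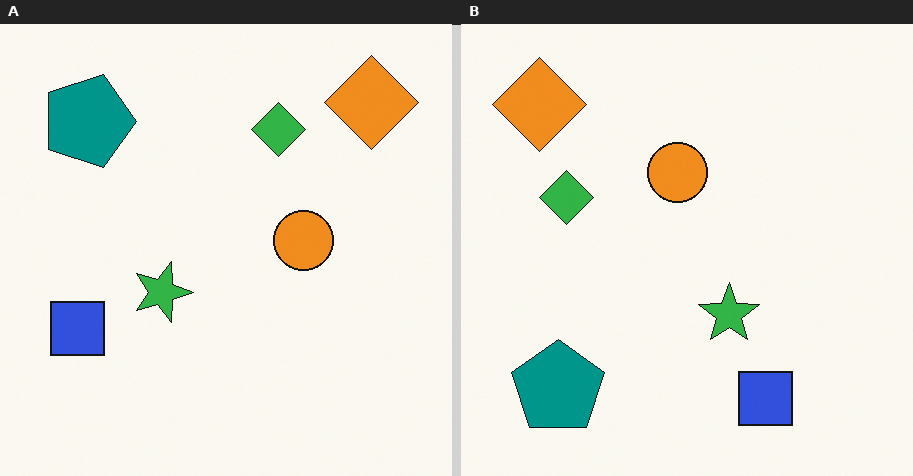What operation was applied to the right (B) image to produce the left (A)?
The left (A) image is the right (B) rotated 90° clockwise.

The orange diamond sits in the top-left of the right (B) image and the top-right of the left (A) — consistent with a whole-image 90° clockwise rotation.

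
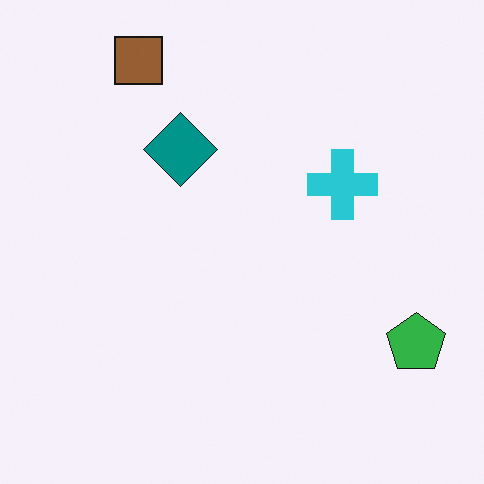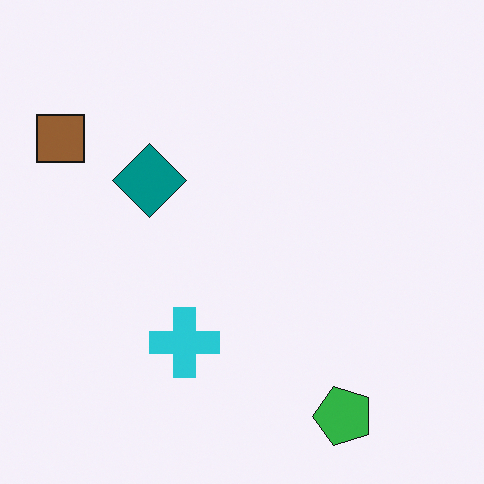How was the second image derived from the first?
It was transposed (reflected across the top-left ↔ bottom-right diagonal).

Shapes have swapped their row and column positions — what was in the top-right is now in the bottom-left — a diagonal reflection.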